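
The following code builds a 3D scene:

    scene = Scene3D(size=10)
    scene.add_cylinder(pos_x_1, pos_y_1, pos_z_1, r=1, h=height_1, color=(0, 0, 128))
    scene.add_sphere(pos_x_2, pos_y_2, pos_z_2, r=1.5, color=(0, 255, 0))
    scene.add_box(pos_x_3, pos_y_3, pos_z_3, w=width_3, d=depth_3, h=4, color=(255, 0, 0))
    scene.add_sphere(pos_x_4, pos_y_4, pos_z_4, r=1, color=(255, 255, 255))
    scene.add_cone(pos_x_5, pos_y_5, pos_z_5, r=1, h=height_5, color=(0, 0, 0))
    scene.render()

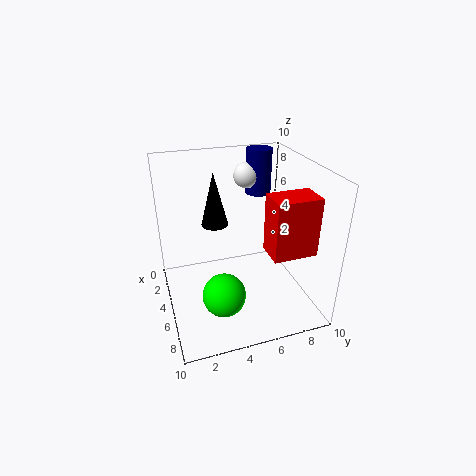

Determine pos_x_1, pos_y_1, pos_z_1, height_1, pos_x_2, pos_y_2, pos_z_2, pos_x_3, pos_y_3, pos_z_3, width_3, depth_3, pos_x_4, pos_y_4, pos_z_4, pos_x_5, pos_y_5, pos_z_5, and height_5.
pos_x_1 = 1, pos_y_1 = 8, pos_z_1 = 6.5, height_1 = 3.5, pos_x_2 = 6.5, pos_y_2 = 3.5, pos_z_2 = 1.5, pos_x_3 = 6, pos_y_3 = 6.5, pos_z_3 = 4.5, width_3 = 2, depth_3 = 3, pos_x_4 = 1, pos_y_4 = 7, pos_z_4 = 8, pos_x_5 = 2.5, pos_y_5 = 4, pos_z_5 = 5, height_5 = 4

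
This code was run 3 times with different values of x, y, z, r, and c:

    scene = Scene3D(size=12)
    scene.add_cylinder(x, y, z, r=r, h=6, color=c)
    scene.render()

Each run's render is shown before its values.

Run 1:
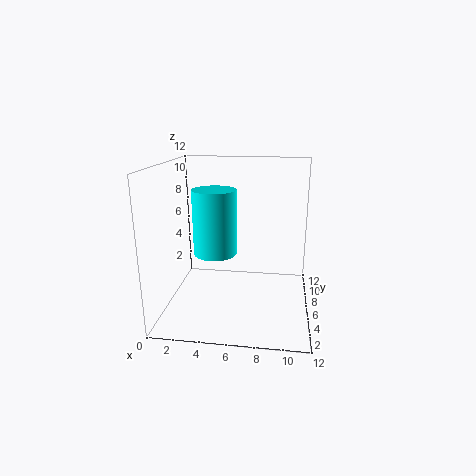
x = 3.5, y = 8.5, z = 3.5, r = 2, c = 'cyan'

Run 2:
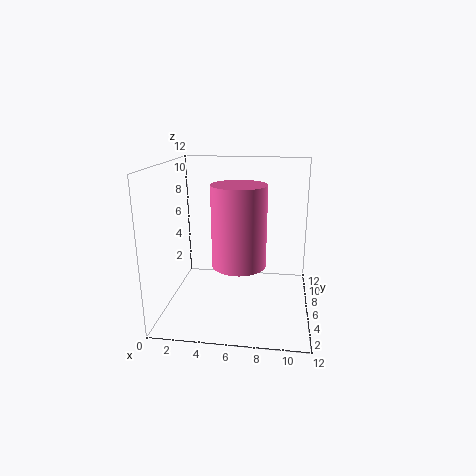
x = 6.5, y = 3, z = 5, r = 2, c = 'hotpink'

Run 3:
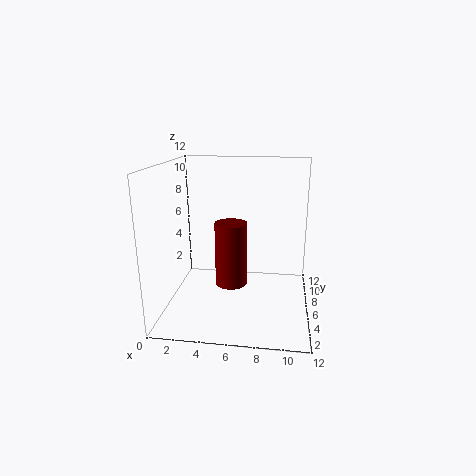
x = 5, y = 8.5, z = 0.5, r = 1.5, c = 'maroon'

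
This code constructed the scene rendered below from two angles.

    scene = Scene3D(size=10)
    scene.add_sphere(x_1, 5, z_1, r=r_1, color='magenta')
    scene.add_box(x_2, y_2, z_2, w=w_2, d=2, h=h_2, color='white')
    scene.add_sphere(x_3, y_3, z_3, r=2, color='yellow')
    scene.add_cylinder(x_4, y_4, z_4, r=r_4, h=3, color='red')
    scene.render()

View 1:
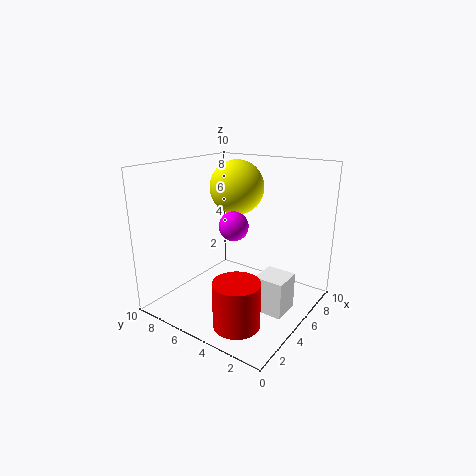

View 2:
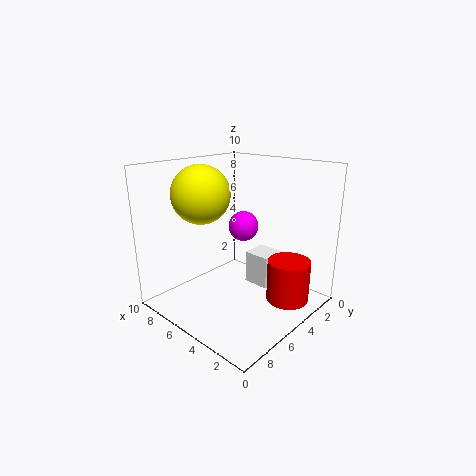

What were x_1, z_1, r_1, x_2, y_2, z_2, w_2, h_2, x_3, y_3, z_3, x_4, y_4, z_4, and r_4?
x_1 = 4.5, z_1 = 6, r_1 = 1, x_2 = 4, y_2 = 1, z_2 = 0.5, w_2 = 2, h_2 = 2.5, x_3 = 7, y_3 = 6.5, z_3 = 8, x_4 = 2, y_4 = 3, z_4 = 0.5, r_4 = 1.5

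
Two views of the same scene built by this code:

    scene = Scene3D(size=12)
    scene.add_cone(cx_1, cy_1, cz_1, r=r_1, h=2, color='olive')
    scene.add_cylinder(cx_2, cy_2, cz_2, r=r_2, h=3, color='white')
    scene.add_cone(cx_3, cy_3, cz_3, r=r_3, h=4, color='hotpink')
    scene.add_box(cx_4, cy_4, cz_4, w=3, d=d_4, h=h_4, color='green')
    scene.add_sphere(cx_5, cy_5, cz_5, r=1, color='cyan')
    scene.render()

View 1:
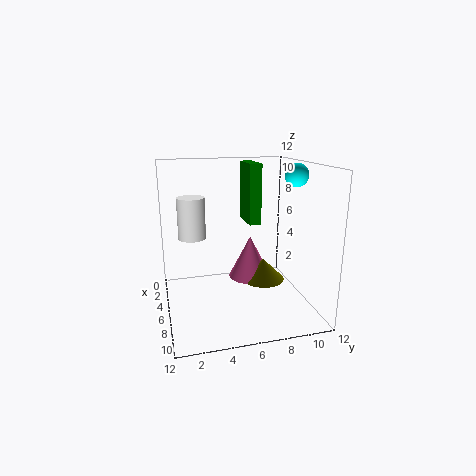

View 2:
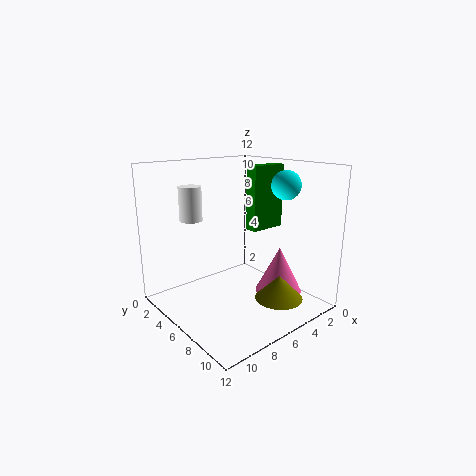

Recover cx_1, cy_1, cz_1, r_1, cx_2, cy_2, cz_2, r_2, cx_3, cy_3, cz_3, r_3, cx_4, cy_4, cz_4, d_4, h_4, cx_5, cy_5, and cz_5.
cx_1 = 4
cy_1 = 9
cz_1 = 1
r_1 = 2
cx_2 = 8
cy_2 = 2
cz_2 = 7
r_2 = 1
cx_3 = 3
cy_3 = 8
cz_3 = 1
r_3 = 2
cx_4 = 3
cy_4 = 7
cz_4 = 7
d_4 = 1
h_4 = 5
cx_5 = 6
cy_5 = 11
cz_5 = 11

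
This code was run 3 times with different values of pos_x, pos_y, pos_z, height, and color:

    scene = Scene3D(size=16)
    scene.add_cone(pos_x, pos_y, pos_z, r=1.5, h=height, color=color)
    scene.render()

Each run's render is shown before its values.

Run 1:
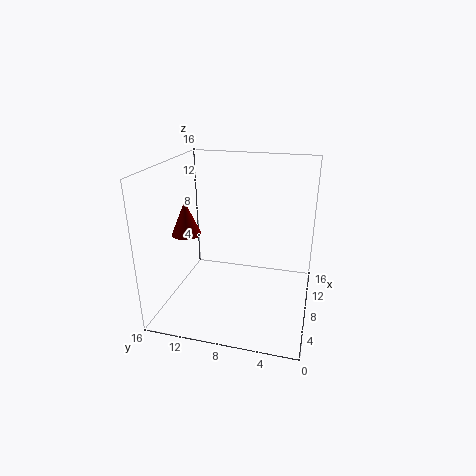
pos_x = 4.5, pos_y = 12.5, pos_z = 9.5, height = 3.5, color = 'maroon'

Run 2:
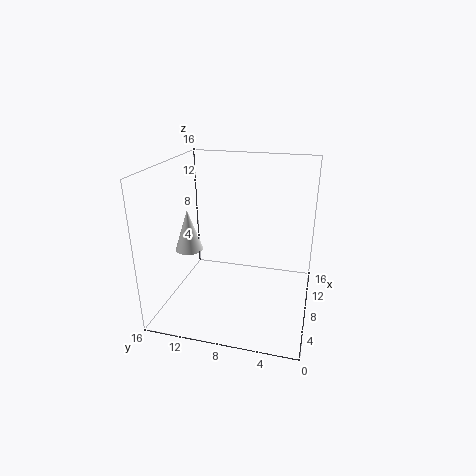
pos_x = 6, pos_y = 13, pos_z = 7, height = 4.5, color = 'white'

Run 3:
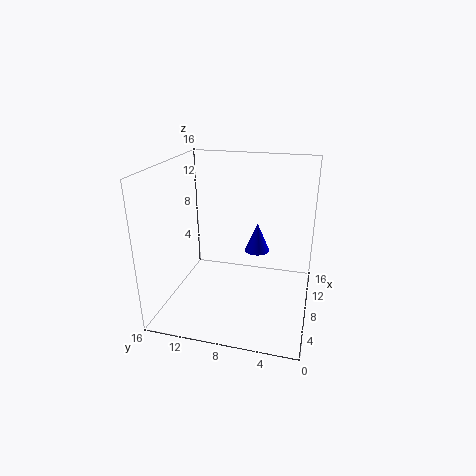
pos_x = 11.5, pos_y = 6.5, pos_z = 5, height = 3.5, color = 'blue'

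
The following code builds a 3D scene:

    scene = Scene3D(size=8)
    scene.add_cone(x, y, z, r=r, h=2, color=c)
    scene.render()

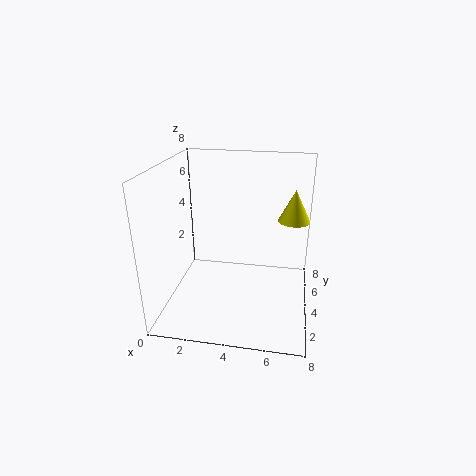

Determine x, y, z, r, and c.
x = 7
y = 7
z = 4
r = 1
c = 'yellow'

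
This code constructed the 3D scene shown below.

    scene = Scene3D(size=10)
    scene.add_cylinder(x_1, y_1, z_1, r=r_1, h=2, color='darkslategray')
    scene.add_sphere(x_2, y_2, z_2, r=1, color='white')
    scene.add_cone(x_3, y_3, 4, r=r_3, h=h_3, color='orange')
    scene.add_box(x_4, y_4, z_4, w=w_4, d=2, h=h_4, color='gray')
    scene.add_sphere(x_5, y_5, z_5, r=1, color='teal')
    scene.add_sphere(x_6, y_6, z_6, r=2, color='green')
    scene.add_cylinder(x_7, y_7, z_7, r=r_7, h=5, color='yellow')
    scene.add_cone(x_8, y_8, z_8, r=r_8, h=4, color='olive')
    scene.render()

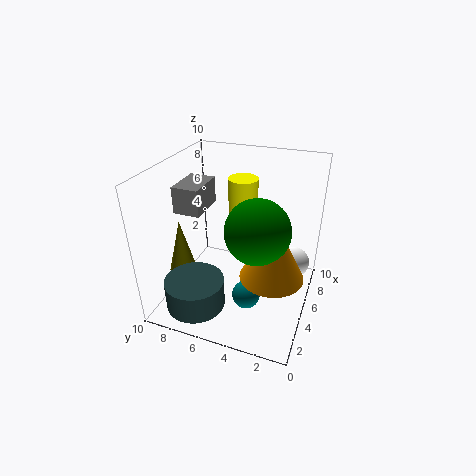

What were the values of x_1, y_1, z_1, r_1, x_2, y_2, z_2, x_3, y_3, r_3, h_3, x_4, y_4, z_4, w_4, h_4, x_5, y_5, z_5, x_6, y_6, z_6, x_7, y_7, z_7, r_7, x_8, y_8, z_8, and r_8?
x_1 = 2, y_1 = 7, z_1 = 1, r_1 = 2, x_2 = 5, y_2 = 1, z_2 = 4, x_3 = 3, y_3 = 2, r_3 = 2, h_3 = 4, x_4 = 5, y_4 = 8, z_4 = 6, w_4 = 3, h_4 = 2, x_5 = 4, y_5 = 4, z_5 = 1, x_6 = 3, y_6 = 3, z_6 = 7, x_7 = 6, y_7 = 5, z_7 = 4, r_7 = 1, x_8 = 4, y_8 = 9, z_8 = 2, r_8 = 1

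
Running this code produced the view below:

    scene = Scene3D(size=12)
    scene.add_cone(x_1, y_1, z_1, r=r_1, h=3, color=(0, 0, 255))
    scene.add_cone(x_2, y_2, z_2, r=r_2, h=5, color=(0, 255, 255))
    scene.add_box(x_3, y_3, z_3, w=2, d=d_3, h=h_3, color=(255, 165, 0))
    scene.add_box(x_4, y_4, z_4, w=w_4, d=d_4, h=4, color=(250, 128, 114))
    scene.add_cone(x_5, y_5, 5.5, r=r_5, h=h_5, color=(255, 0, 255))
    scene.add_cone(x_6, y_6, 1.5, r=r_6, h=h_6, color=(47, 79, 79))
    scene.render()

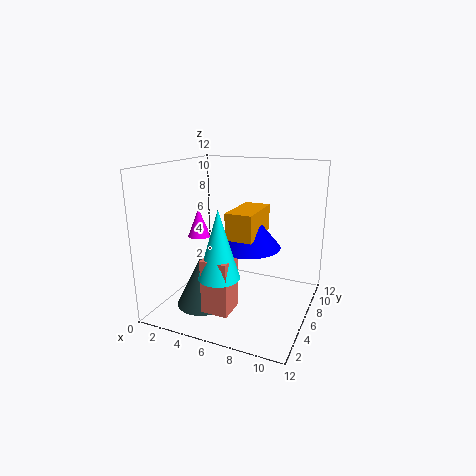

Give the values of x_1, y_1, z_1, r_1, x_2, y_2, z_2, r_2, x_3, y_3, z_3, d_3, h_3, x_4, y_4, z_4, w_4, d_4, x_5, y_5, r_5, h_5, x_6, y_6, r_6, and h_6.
x_1 = 7.5; y_1 = 4.5; z_1 = 6; r_1 = 2.5; x_2 = 6.5; y_2 = 1.5; z_2 = 4.5; r_2 = 1.5; x_3 = 6.5; y_3 = 2.5; z_3 = 7; d_3 = 4; h_3 = 2; x_4 = 5.5; y_4 = 0.5; z_4 = 2; w_4 = 2; d_4 = 2; x_5 = 2; y_5 = 6.5; r_5 = 1; h_5 = 2.5; x_6 = 4.5; y_6 = 2.5; r_6 = 2; h_6 = 4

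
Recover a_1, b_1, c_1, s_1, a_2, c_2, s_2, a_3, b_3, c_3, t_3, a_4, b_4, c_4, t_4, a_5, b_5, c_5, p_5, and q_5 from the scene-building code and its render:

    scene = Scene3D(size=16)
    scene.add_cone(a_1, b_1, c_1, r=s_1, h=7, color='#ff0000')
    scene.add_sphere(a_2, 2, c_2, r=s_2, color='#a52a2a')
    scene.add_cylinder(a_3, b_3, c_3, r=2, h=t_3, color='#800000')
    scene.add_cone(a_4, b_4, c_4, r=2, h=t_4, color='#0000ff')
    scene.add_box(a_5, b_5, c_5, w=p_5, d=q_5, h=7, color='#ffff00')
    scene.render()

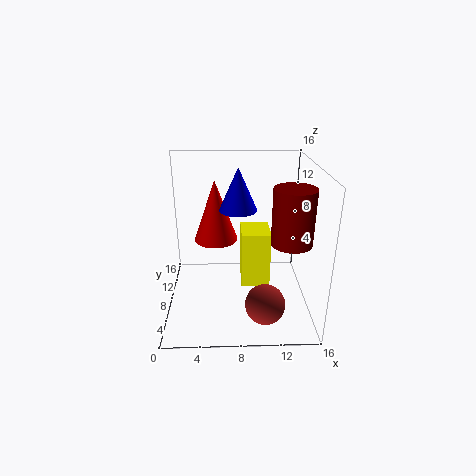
a_1 = 5.5; b_1 = 10; c_1 = 7; s_1 = 2.5; a_2 = 10.5; c_2 = 3.5; s_2 = 2; a_3 = 13; b_3 = 3.5; c_3 = 9.5; t_3 = 5.5; a_4 = 8; b_4 = 7.5; c_4 = 11.5; t_4 = 4.5; a_5 = 8.5; b_5 = 9.5; c_5 = 0.5; p_5 = 3.5; q_5 = 4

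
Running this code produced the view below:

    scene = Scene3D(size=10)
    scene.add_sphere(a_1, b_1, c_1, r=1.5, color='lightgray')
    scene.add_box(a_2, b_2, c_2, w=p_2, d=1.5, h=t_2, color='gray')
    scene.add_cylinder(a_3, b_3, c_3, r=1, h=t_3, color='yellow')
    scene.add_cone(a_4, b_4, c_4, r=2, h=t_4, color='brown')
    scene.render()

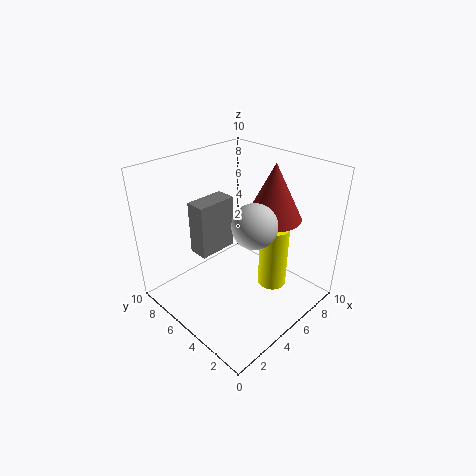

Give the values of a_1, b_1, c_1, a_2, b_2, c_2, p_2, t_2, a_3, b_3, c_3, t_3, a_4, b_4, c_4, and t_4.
a_1 = 5
b_1 = 3.5
c_1 = 6.5
a_2 = 3.5
b_2 = 7
c_2 = 3
p_2 = 3
t_2 = 4
a_3 = 6.5
b_3 = 3
c_3 = 1.5
t_3 = 4.5
a_4 = 7.5
b_4 = 4
c_4 = 6
t_4 = 4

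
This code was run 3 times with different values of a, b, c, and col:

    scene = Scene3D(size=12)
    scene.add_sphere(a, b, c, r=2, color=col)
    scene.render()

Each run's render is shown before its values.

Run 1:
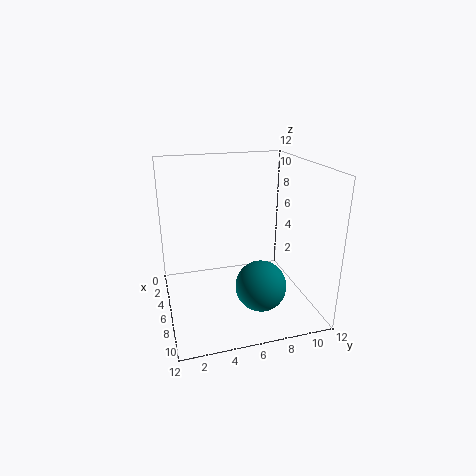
a = 9, b = 7, c = 3, col = 'teal'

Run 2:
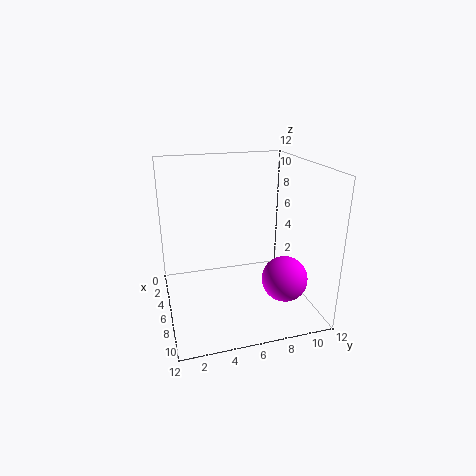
a = 7, b = 10, c = 2, col = 'magenta'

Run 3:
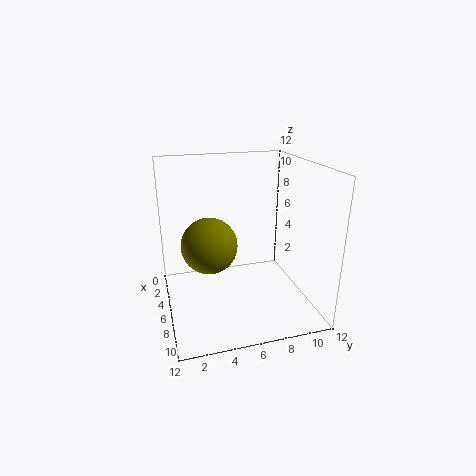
a = 9, b = 3, c = 7, col = 'olive'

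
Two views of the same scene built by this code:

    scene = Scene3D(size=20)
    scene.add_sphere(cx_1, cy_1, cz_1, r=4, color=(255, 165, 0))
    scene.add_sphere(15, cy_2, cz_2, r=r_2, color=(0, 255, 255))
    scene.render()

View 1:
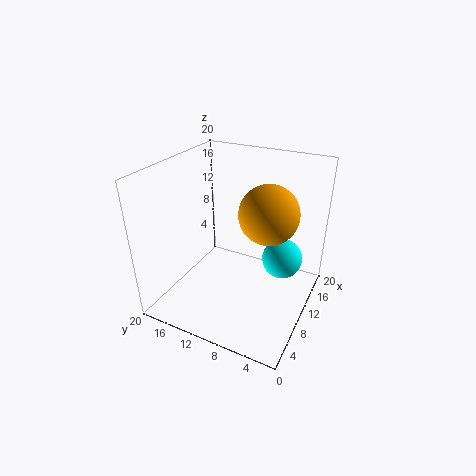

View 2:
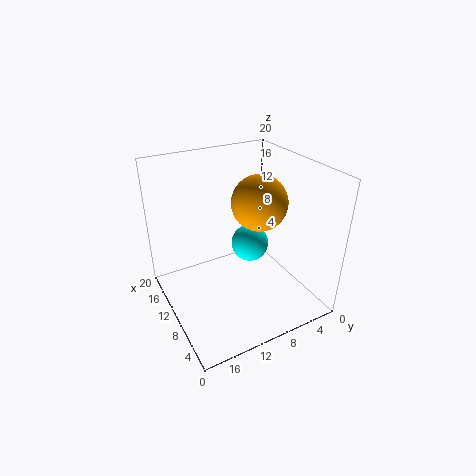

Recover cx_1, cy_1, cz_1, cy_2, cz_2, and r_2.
cx_1 = 11, cy_1 = 6, cz_1 = 14, cy_2 = 5, cz_2 = 5, r_2 = 3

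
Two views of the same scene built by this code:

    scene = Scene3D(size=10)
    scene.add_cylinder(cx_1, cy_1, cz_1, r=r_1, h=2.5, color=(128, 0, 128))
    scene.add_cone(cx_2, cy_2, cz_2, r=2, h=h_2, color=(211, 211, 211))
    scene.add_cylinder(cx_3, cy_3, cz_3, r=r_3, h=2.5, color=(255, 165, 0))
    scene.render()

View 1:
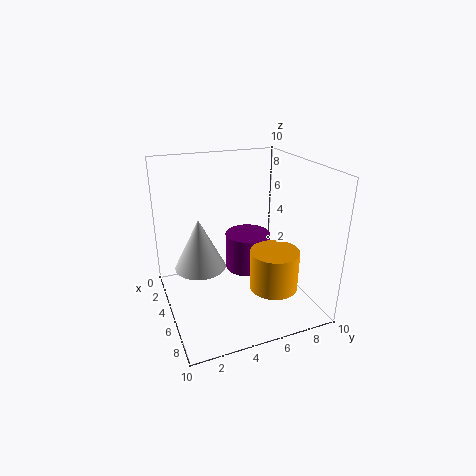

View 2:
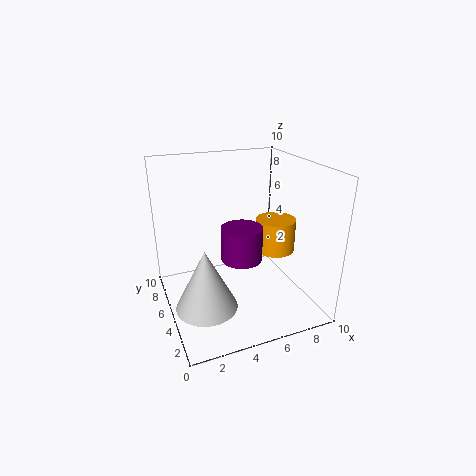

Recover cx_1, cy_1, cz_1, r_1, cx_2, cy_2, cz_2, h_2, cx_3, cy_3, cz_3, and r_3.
cx_1 = 5.5, cy_1 = 5.5, cz_1 = 3, r_1 = 1.5, cx_2 = 2, cy_2 = 3, cz_2 = 1.5, h_2 = 4, cx_3 = 8.5, cy_3 = 6, cz_3 = 3, r_3 = 1.5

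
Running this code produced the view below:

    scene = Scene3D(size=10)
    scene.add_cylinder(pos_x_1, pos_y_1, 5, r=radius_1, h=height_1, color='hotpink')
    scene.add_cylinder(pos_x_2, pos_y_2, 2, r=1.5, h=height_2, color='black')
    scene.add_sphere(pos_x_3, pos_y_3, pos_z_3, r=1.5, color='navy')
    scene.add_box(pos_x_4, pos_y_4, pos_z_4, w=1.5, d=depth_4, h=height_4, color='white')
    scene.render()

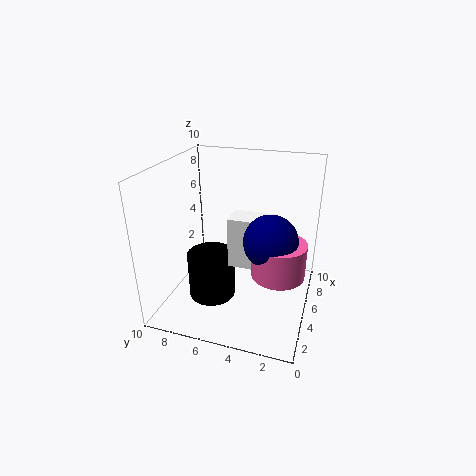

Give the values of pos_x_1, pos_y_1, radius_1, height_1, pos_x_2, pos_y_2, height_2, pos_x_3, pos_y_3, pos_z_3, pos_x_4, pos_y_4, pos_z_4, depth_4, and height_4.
pos_x_1 = 1.5
pos_y_1 = 1.5
radius_1 = 1.5
height_1 = 2
pos_x_2 = 2.5
pos_y_2 = 6
height_2 = 3
pos_x_3 = 1.5
pos_y_3 = 2
pos_z_3 = 7
pos_x_4 = 1.5
pos_y_4 = 2
pos_z_4 = 5
depth_4 = 2.5
height_4 = 3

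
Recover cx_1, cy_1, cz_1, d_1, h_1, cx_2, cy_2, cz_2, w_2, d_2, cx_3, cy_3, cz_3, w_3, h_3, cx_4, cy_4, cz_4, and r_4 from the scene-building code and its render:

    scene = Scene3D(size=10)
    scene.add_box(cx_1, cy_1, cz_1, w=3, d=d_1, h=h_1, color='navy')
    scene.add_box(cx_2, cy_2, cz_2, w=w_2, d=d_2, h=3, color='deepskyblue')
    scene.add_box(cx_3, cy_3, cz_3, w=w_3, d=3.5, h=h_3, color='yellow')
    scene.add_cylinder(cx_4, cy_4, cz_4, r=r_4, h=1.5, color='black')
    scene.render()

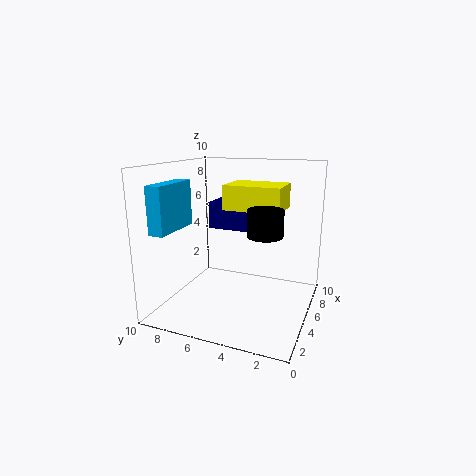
cx_1 = 6.5, cy_1 = 4.5, cz_1 = 5, d_1 = 3.5, h_1 = 2, cx_2 = 0.5, cy_2 = 8, cz_2 = 6, w_2 = 3.5, d_2 = 1, cx_3 = 2.5, cy_3 = 1.5, cz_3 = 7.5, w_3 = 2.5, h_3 = 1.5, cx_4 = 1.5, cy_4 = 2, cz_4 = 6.5, r_4 = 1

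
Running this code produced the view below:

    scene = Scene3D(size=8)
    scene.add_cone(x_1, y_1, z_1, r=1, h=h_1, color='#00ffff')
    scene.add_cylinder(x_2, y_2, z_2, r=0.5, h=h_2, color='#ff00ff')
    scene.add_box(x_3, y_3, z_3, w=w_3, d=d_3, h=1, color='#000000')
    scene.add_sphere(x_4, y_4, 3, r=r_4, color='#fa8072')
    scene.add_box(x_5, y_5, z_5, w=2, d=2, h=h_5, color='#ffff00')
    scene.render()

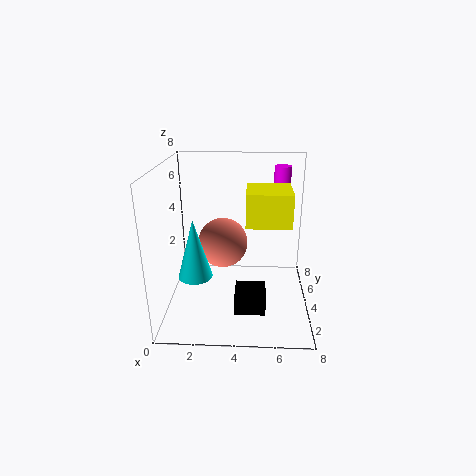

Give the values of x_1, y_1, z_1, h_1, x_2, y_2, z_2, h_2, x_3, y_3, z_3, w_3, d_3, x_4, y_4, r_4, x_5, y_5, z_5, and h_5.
x_1 = 1.5; y_1 = 4; z_1 = 1.5; h_1 = 3.5; x_2 = 6.5; y_2 = 6.5; z_2 = 6; h_2 = 1.5; x_3 = 4; y_3 = 0.5; z_3 = 1.5; w_3 = 1.5; d_3 = 1.5; x_4 = 3; y_4 = 5.5; r_4 = 1.5; x_5 = 4.5; y_5 = 0.5; z_5 = 6; h_5 = 1.5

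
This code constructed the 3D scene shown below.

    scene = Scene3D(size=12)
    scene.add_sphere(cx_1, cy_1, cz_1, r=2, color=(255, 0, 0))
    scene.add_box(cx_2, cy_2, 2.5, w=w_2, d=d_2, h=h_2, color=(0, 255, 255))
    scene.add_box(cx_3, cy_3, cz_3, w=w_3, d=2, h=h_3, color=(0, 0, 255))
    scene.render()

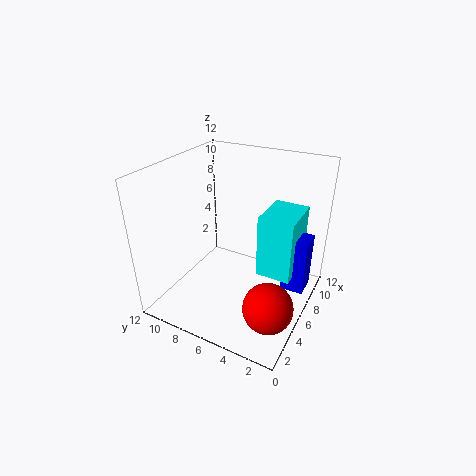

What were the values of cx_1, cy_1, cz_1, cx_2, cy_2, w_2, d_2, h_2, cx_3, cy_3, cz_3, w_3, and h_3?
cx_1 = 3.5, cy_1 = 2, cz_1 = 2, cx_2 = 6.5, cy_2 = 1.5, w_2 = 4, d_2 = 3, h_2 = 5.5, cx_3 = 7.5, cy_3 = 0.5, cz_3 = 1, w_3 = 2, h_3 = 5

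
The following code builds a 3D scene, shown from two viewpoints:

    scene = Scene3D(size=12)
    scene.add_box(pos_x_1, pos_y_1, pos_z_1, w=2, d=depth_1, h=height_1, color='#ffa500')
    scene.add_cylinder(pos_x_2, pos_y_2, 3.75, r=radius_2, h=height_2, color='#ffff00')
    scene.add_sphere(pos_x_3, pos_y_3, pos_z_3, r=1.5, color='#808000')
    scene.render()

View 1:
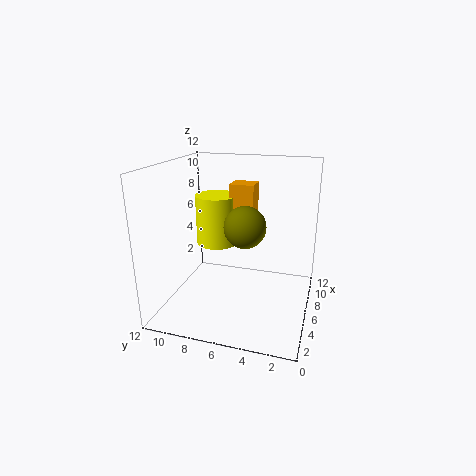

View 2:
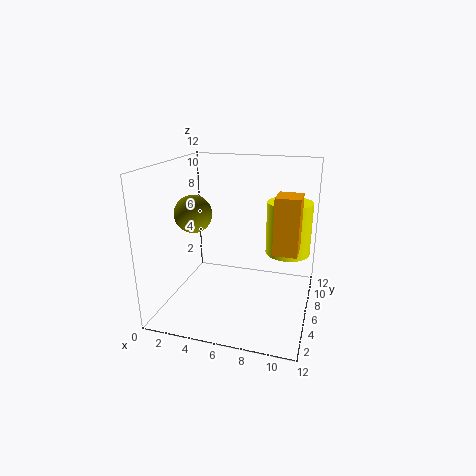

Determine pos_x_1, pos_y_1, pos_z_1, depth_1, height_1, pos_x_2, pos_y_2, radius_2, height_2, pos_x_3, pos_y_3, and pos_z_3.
pos_x_1 = 9
pos_y_1 = 5.5
pos_z_1 = 5
depth_1 = 2.25
height_1 = 4.75
pos_x_2 = 9.75
pos_y_2 = 9.25
radius_2 = 2
height_2 = 4.75
pos_x_3 = 2.75
pos_y_3 = 4.5
pos_z_3 = 8.25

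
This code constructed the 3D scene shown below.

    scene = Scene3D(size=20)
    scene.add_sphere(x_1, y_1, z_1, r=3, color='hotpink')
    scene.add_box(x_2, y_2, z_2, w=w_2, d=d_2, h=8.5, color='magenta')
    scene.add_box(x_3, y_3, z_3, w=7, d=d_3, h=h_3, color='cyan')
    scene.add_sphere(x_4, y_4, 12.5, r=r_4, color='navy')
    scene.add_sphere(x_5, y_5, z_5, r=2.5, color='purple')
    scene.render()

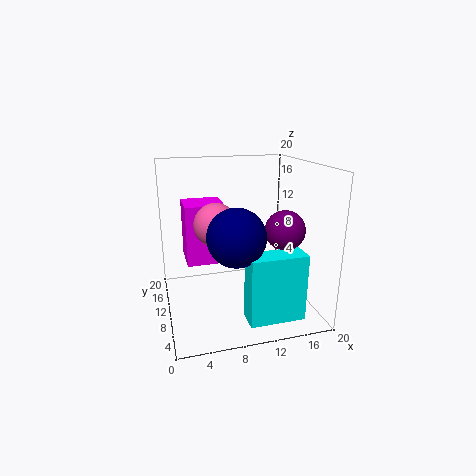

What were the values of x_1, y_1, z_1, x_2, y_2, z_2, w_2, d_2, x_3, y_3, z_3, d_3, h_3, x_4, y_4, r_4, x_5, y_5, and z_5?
x_1 = 7; y_1 = 10.5; z_1 = 12; x_2 = 3; y_2 = 11; z_2 = 6; w_2 = 5.5; d_2 = 5.5; x_3 = 9; y_3 = 0.5; z_3 = 2; d_3 = 3; h_3 = 8.5; x_4 = 8; y_4 = 3.5; r_4 = 3.5; x_5 = 14.5; y_5 = 4.5; z_5 = 12.5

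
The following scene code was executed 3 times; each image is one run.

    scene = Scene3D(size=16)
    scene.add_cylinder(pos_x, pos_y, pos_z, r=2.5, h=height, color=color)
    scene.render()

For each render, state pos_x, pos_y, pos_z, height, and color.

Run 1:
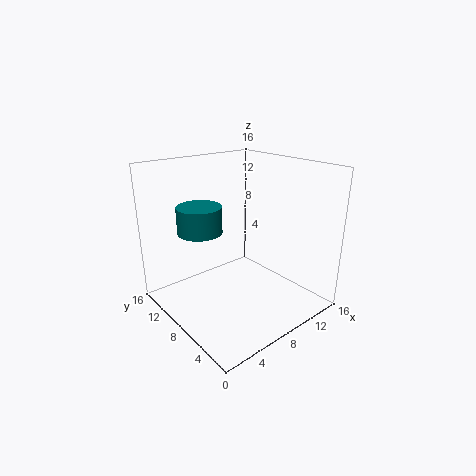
pos_x = 5
pos_y = 11
pos_z = 8.5
height = 3
color = 'teal'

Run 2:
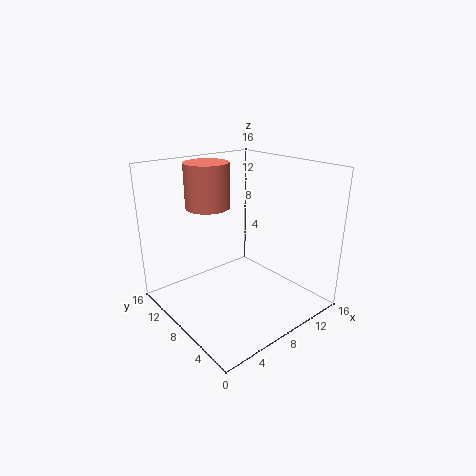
pos_x = 6.5
pos_y = 11.5
pos_z = 11
height = 5
color = 'salmon'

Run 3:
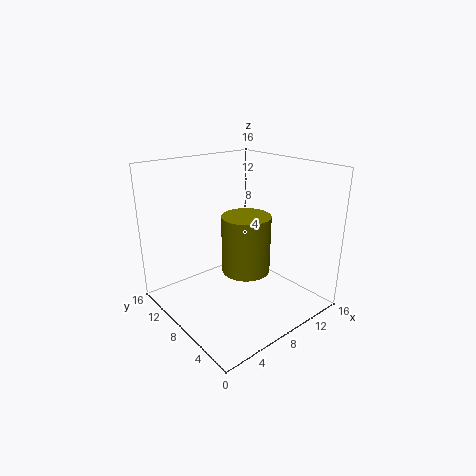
pos_x = 7
pos_y = 5.5
pos_z = 5.5
height = 6
color = 'olive'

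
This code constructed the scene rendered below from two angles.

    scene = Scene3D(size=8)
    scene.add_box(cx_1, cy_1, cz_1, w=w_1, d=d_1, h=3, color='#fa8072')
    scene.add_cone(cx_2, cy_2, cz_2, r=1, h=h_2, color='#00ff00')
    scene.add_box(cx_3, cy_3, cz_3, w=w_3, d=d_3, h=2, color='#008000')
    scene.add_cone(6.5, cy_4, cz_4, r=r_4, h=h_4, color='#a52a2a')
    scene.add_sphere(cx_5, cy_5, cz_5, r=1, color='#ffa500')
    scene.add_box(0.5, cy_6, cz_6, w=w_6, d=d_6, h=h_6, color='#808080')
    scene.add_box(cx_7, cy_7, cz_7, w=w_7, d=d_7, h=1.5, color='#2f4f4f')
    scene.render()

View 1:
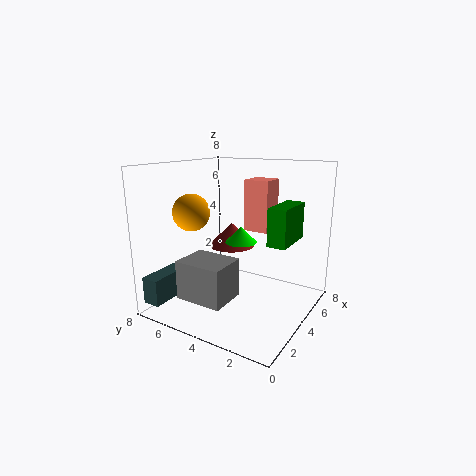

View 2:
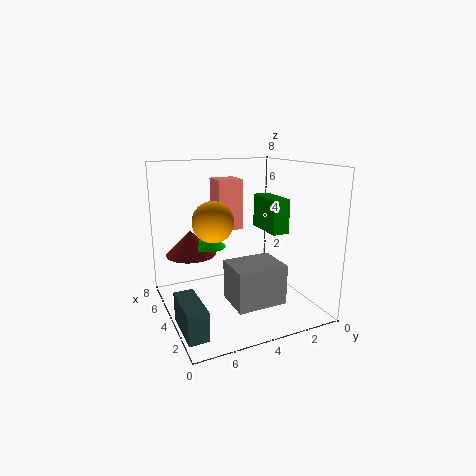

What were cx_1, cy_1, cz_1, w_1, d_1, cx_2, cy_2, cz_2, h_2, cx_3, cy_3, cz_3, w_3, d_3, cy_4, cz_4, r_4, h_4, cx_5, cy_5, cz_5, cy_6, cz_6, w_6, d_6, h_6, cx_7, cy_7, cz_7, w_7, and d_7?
cx_1 = 5.5
cy_1 = 3
cz_1 = 4
w_1 = 1.5
d_1 = 1.5
cx_2 = 6
cy_2 = 5
cz_2 = 3
h_2 = 1
cx_3 = 3.5
cy_3 = 1
cz_3 = 4
w_3 = 2.5
d_3 = 1
cy_4 = 6
cz_4 = 2.5
r_4 = 1.5
h_4 = 1.5
cx_5 = 2.5
cy_5 = 6
cz_5 = 5.5
cy_6 = 3
cz_6 = 1.5
w_6 = 2
d_6 = 2.5
h_6 = 2
cx_7 = 0.5
cy_7 = 7
cz_7 = 0.5
w_7 = 2.5
d_7 = 1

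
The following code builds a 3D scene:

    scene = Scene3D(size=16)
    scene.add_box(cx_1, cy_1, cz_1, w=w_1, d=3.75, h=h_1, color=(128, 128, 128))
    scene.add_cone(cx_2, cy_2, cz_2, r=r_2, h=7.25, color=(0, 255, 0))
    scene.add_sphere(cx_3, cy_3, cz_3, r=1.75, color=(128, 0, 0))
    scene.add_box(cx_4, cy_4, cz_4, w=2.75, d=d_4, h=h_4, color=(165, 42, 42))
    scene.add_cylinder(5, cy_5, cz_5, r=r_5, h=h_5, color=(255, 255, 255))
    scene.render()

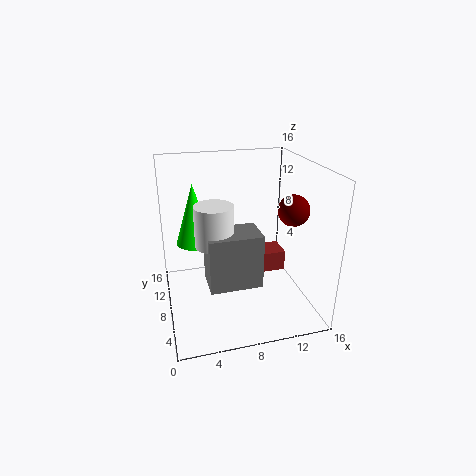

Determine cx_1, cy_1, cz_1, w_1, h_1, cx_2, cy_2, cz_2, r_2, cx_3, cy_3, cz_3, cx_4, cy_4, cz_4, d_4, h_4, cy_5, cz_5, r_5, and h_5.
cx_1 = 4; cy_1 = 3.5; cz_1 = 4.25; w_1 = 5.5; h_1 = 5.75; cx_2 = 3.75; cy_2 = 12.25; cz_2 = 6; r_2 = 2.25; cx_3 = 14; cy_3 = 7; cz_3 = 11; cx_4 = 10.25; cy_4 = 6.25; cz_4 = 4.25; d_4 = 2.75; h_4 = 2.25; cy_5 = 6; cz_5 = 8.5; r_5 = 2; h_5 = 4.25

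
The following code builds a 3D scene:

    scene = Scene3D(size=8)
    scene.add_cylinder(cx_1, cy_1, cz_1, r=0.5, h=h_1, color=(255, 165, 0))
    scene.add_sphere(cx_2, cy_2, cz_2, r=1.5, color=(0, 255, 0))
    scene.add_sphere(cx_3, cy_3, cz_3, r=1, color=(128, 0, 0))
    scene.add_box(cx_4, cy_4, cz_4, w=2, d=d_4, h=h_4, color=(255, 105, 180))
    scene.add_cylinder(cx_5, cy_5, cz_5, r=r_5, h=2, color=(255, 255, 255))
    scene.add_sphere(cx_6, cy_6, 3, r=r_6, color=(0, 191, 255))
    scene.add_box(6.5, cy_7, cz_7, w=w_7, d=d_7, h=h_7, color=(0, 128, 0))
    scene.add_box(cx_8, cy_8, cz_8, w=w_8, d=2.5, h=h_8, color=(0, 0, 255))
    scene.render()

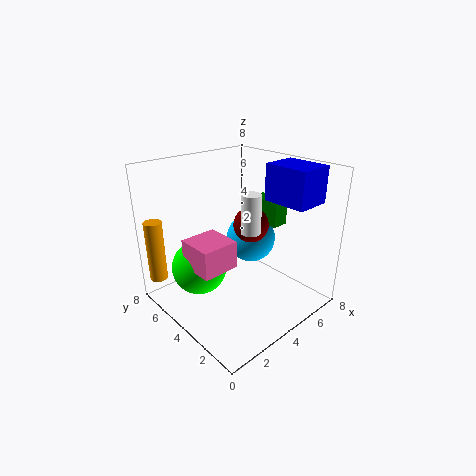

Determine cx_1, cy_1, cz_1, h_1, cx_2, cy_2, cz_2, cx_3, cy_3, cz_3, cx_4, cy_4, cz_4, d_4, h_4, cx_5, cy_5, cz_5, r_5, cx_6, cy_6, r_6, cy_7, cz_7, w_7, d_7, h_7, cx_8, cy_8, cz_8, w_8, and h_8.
cx_1 = 0.5, cy_1 = 7, cz_1 = 1.5, h_1 = 3.5, cx_2 = 2, cy_2 = 5, cz_2 = 2.5, cx_3 = 5, cy_3 = 4, cz_3 = 4.5, cx_4 = 1, cy_4 = 3, cz_4 = 3, d_4 = 2, h_4 = 1.5, cx_5 = 3.5, cy_5 = 2.5, cz_5 = 5, r_5 = 0.5, cx_6 = 6, cy_6 = 5, r_6 = 1.5, cy_7 = 3.5, cz_7 = 4, w_7 = 1, d_7 = 2, h_7 = 1.5, cx_8 = 5.5, cy_8 = 1, cz_8 = 6, w_8 = 2, h_8 = 2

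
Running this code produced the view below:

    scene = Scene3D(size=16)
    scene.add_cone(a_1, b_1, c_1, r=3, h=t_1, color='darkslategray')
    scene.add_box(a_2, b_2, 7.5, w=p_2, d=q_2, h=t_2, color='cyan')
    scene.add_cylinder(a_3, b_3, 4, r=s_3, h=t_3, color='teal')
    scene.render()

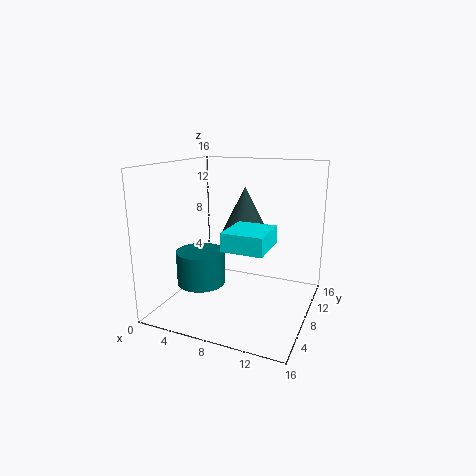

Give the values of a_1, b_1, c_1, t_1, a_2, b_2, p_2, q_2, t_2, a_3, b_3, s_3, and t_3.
a_1 = 7, b_1 = 12.5, c_1 = 7, t_1 = 6, a_2 = 7.5, b_2 = 4.5, p_2 = 4.5, q_2 = 5, t_2 = 2, a_3 = 5.5, b_3 = 4, s_3 = 2.5, t_3 = 3.5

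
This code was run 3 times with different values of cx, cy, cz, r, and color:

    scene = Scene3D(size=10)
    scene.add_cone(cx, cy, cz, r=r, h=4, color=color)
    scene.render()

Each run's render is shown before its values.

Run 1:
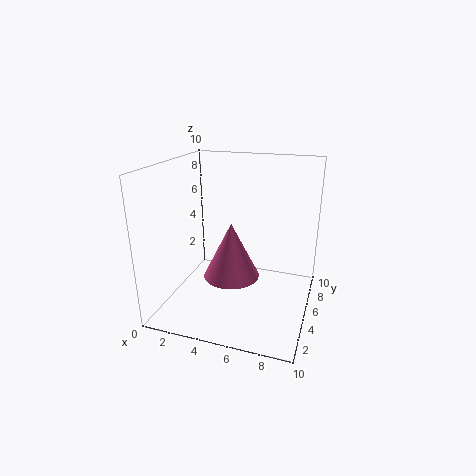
cx = 4.5, cy = 5, cz = 2, r = 2, color = 'hotpink'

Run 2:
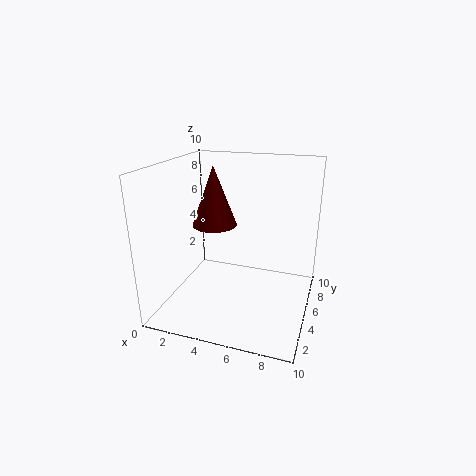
cx = 3.5, cy = 4.5, cz = 6, r = 1.5, color = 'maroon'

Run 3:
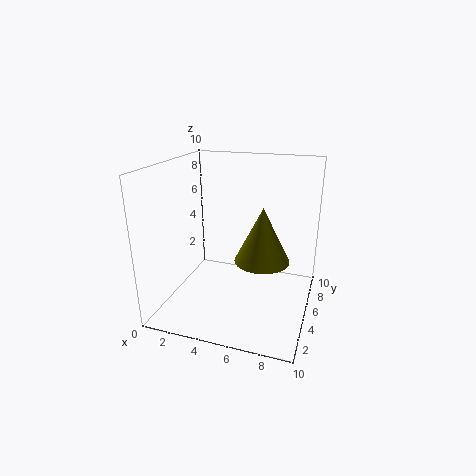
cx = 6.5, cy = 6, cz = 3, r = 2, color = 'olive'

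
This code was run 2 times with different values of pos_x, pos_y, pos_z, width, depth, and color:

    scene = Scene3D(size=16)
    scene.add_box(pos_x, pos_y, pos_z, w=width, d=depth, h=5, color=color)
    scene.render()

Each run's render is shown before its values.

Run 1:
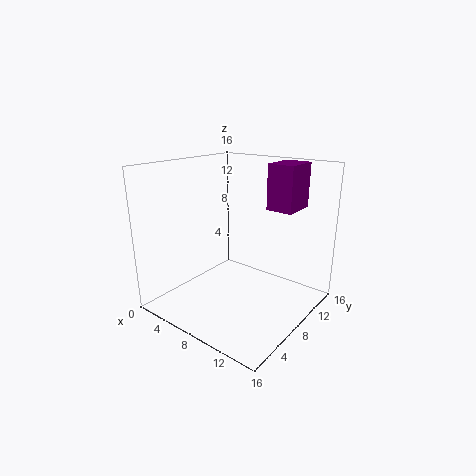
pos_x = 10; pos_y = 10.5; pos_z = 11; width = 3; depth = 4; color = 'purple'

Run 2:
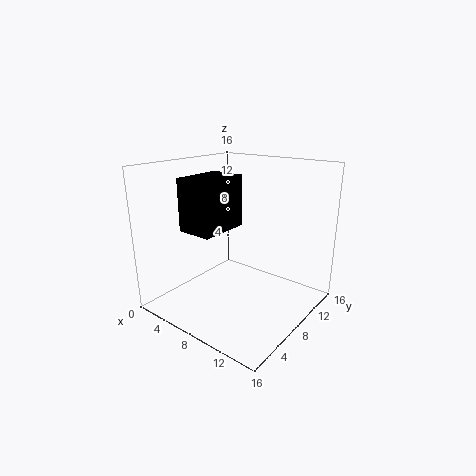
pos_x = 6.5; pos_y = 1; pos_z = 10.5; width = 3.5; depth = 5; color = 'black'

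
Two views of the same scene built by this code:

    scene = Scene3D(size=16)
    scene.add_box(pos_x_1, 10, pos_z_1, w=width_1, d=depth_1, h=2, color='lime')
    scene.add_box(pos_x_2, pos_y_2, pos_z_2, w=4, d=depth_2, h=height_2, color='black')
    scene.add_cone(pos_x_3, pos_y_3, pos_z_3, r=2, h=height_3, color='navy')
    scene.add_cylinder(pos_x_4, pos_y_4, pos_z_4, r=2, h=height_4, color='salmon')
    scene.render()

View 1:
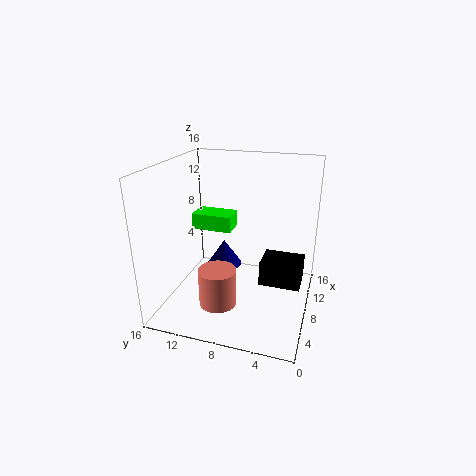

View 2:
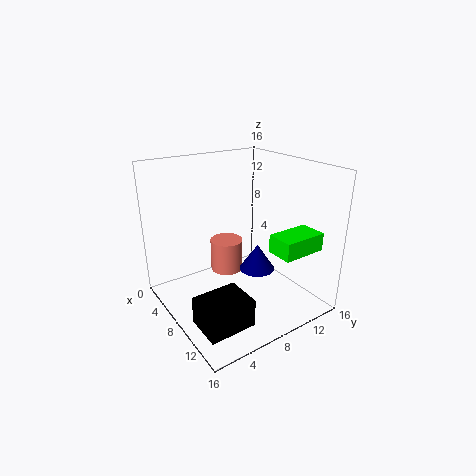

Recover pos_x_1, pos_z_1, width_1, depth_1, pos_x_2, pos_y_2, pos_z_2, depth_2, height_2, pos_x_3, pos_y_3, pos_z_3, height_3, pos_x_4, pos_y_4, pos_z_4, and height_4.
pos_x_1 = 11
pos_z_1 = 7
width_1 = 3
depth_1 = 5
pos_x_2 = 10
pos_y_2 = 1
pos_z_2 = 1
depth_2 = 5
height_2 = 3
pos_x_3 = 9
pos_y_3 = 10
pos_z_3 = 4
height_3 = 3
pos_x_4 = 4
pos_y_4 = 9
pos_z_4 = 2
height_4 = 4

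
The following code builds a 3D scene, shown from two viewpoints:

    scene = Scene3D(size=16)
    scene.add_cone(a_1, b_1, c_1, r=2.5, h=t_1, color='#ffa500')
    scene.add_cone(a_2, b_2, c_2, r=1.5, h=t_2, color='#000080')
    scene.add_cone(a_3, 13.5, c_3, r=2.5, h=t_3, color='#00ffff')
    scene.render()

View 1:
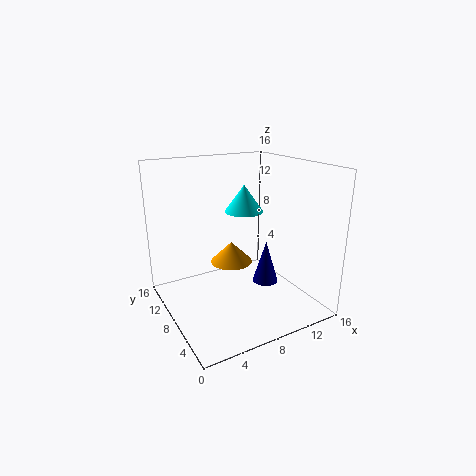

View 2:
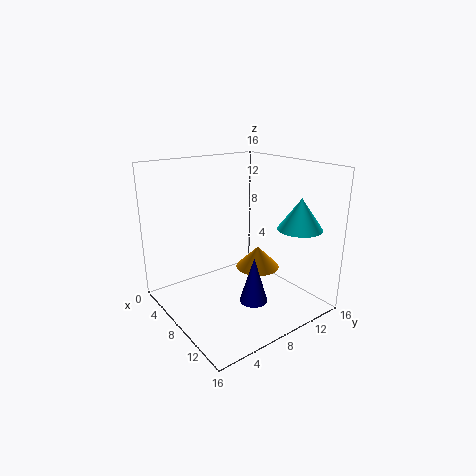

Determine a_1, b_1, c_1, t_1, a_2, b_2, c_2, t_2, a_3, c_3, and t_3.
a_1 = 8.5
b_1 = 10.5
c_1 = 4
t_1 = 2.5
a_2 = 11.5
b_2 = 7.5
c_2 = 2
t_2 = 5
a_3 = 12
c_3 = 9
t_3 = 3.5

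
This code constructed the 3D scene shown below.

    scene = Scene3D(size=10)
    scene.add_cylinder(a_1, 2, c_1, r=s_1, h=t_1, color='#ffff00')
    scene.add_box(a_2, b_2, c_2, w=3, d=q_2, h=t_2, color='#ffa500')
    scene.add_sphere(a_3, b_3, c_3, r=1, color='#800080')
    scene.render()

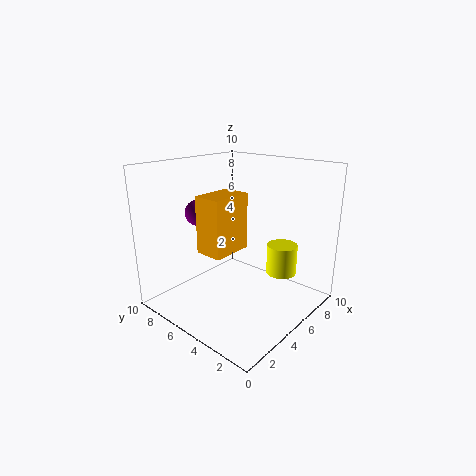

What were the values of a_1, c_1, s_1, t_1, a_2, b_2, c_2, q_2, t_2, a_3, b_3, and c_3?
a_1 = 6; c_1 = 3; s_1 = 1; t_1 = 2; a_2 = 3; b_2 = 5; c_2 = 4; q_2 = 2; t_2 = 4; a_3 = 5; b_3 = 9; c_3 = 6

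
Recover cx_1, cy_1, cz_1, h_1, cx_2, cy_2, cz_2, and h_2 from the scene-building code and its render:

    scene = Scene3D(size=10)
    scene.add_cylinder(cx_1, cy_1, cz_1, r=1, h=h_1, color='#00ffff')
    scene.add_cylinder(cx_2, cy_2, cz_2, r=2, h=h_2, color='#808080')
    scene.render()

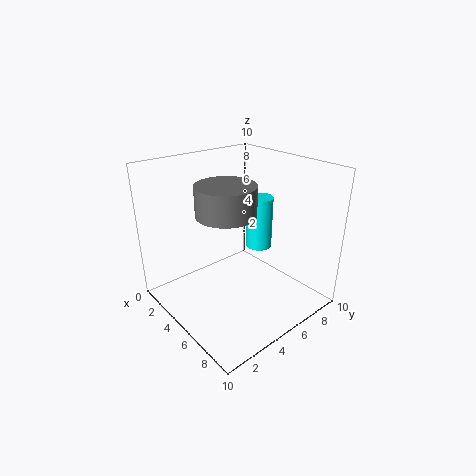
cx_1 = 4, cy_1 = 8, cz_1 = 3, h_1 = 4, cx_2 = 5, cy_2 = 4, cz_2 = 7, h_2 = 2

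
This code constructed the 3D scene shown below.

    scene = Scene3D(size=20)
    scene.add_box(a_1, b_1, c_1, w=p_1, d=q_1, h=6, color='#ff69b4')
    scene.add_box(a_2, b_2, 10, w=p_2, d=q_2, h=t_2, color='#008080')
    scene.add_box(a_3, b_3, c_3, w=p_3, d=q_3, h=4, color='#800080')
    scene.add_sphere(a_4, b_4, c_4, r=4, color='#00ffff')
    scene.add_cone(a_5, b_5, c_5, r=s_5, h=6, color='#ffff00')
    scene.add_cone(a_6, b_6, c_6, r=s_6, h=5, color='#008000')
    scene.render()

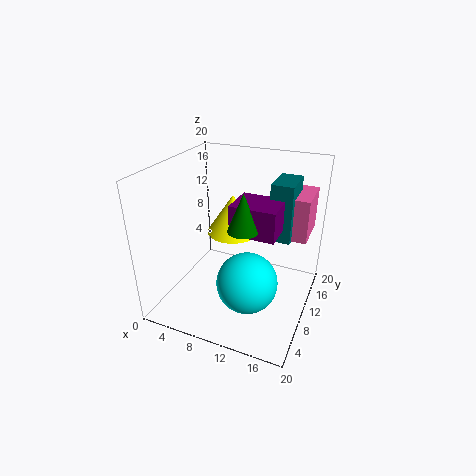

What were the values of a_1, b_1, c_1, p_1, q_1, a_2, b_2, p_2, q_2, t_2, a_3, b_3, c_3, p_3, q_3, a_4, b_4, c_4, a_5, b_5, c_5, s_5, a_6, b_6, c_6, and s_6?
a_1 = 16
b_1 = 12
c_1 = 10
p_1 = 3
q_1 = 6
a_2 = 14
b_2 = 11
p_2 = 3
q_2 = 5
t_2 = 8
a_3 = 10
b_3 = 7
c_3 = 12
p_3 = 6
q_3 = 5
a_4 = 13
b_4 = 6
c_4 = 6
a_5 = 7
b_5 = 15
c_5 = 8
s_5 = 4
a_6 = 12
b_6 = 7
c_6 = 13
s_6 = 2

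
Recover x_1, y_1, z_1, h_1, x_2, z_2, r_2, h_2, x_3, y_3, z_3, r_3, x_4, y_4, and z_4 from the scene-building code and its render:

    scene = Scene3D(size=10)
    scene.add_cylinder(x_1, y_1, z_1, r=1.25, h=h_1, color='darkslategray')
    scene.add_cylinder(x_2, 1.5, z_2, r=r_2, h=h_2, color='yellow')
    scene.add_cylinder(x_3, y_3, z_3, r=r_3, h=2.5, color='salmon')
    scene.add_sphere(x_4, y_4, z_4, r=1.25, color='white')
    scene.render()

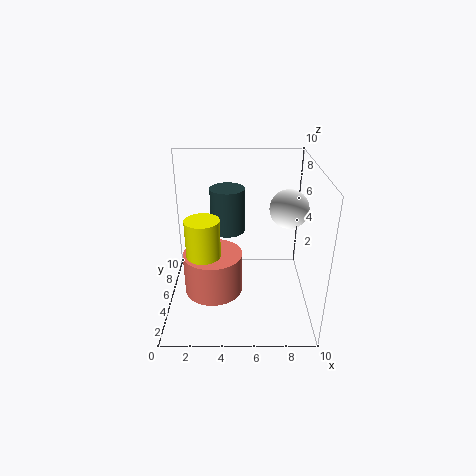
x_1 = 4.25; y_1 = 6.75; z_1 = 4.75; h_1 = 3.25; x_2 = 3; z_2 = 5; r_2 = 1; h_2 = 3; x_3 = 3.5; y_3 = 1.75; z_3 = 3.25; r_3 = 1.75; x_4 = 8.25; y_4 = 4.25; z_4 = 7.5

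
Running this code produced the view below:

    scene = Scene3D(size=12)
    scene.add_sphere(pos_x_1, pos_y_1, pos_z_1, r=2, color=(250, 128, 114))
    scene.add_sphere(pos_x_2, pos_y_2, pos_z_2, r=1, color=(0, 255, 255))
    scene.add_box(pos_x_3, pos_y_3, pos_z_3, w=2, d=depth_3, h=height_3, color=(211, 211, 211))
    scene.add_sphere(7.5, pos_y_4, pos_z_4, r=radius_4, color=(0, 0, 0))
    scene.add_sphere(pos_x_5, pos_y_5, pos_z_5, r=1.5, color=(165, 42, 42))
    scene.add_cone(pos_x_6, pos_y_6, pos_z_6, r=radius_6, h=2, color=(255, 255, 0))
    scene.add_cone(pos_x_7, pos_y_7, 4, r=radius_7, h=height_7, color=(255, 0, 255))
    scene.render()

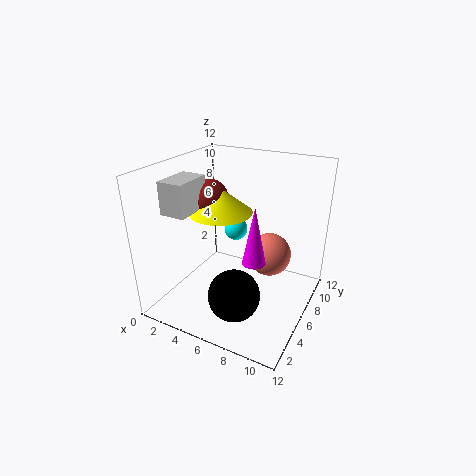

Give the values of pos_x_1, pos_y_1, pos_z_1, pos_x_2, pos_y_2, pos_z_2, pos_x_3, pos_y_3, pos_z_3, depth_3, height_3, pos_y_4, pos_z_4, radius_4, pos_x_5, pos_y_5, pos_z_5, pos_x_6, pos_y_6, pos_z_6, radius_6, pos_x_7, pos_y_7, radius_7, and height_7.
pos_x_1 = 7.5, pos_y_1 = 9.5, pos_z_1 = 3, pos_x_2 = 5, pos_y_2 = 7.5, pos_z_2 = 6, pos_x_3 = 2, pos_y_3 = 1.5, pos_z_3 = 9, depth_3 = 3, height_3 = 2.5, pos_y_4 = 2.5, pos_z_4 = 3, radius_4 = 2, pos_x_5 = 4, pos_y_5 = 5, pos_z_5 = 9.5, pos_x_6 = 5, pos_y_6 = 5, pos_z_6 = 8.5, radius_6 = 2.5, pos_x_7 = 7.5, pos_y_7 = 6, radius_7 = 1, height_7 = 5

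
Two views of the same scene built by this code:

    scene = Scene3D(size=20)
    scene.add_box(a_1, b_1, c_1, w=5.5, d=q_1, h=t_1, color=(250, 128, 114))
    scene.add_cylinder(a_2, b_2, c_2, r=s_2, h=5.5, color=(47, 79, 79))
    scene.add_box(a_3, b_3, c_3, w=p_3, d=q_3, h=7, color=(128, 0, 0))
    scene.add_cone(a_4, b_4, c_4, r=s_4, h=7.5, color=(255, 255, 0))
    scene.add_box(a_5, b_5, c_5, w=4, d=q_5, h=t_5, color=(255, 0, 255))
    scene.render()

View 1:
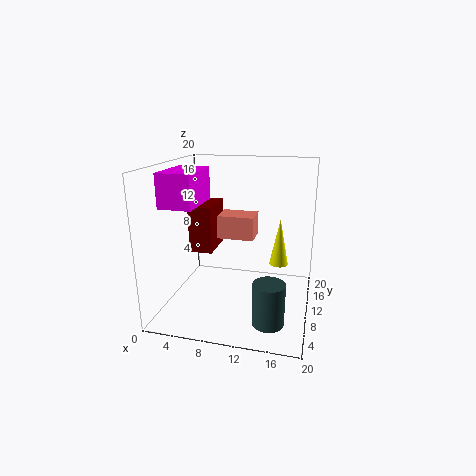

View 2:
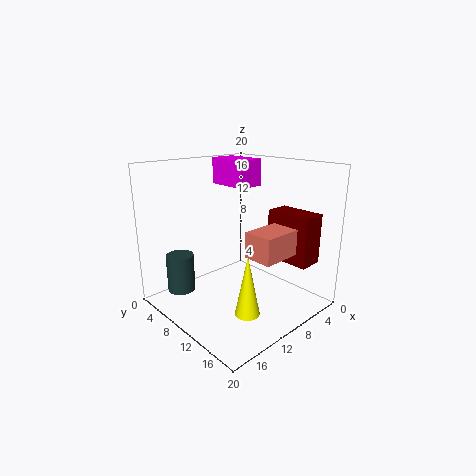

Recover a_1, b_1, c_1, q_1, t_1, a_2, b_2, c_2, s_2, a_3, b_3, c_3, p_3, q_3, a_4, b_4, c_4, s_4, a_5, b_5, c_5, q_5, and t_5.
a_1 = 6; b_1 = 13; c_1 = 8.5; q_1 = 4; t_1 = 3.5; a_2 = 15.5; b_2 = 3.5; c_2 = 1.5; s_2 = 2; a_3 = 2; b_3 = 11.5; c_3 = 6.5; p_3 = 3.5; q_3 = 6.5; a_4 = 15; b_4 = 17; c_4 = 3.5; s_4 = 1.5; a_5 = 3; b_5 = 1; c_5 = 16; q_5 = 6.5; t_5 = 4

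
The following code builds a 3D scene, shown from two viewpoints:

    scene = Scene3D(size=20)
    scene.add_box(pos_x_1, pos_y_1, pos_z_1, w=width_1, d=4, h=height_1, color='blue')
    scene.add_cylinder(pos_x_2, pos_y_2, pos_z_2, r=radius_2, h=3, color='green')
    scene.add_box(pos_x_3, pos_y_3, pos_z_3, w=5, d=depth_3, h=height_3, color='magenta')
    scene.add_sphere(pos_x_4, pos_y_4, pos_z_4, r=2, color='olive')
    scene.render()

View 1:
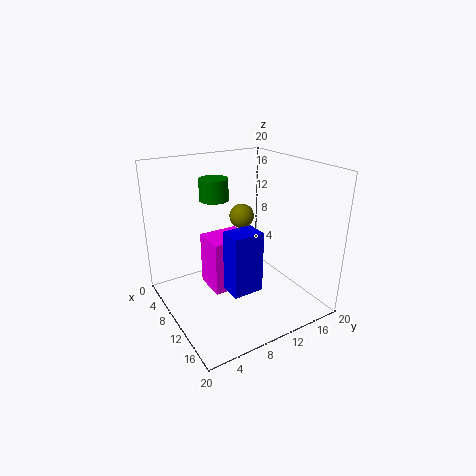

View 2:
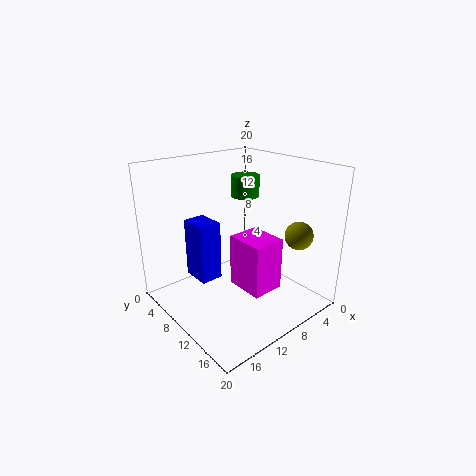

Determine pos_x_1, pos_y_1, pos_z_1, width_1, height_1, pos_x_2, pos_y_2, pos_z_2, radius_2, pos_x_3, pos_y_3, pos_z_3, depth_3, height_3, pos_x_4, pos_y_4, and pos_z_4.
pos_x_1 = 13; pos_y_1 = 6; pos_z_1 = 5; width_1 = 3; height_1 = 8; pos_x_2 = 7; pos_y_2 = 8; pos_z_2 = 15; radius_2 = 2; pos_x_3 = 4; pos_y_3 = 7; pos_z_3 = 1; depth_3 = 6; height_3 = 8; pos_x_4 = 3; pos_y_4 = 15; pos_z_4 = 10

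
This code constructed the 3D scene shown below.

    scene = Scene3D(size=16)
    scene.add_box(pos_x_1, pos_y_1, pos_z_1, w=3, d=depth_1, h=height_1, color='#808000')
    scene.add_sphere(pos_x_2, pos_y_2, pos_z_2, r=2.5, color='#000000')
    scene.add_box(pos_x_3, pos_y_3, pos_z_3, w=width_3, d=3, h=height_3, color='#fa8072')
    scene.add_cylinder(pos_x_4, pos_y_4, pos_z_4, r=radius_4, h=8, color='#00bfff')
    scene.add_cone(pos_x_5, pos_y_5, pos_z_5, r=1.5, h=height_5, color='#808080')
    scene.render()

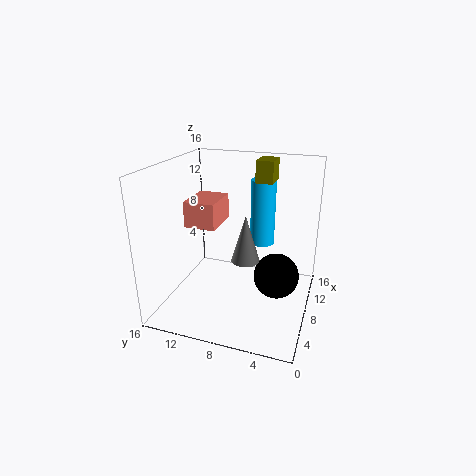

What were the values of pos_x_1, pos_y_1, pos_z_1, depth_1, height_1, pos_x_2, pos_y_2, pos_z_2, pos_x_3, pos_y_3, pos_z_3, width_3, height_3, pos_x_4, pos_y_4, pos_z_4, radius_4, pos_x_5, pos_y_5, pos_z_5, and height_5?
pos_x_1 = 11, pos_y_1 = 5, pos_z_1 = 13.5, depth_1 = 2, height_1 = 2.5, pos_x_2 = 8, pos_y_2 = 3.5, pos_z_2 = 4, pos_x_3 = 2.5, pos_y_3 = 8.5, pos_z_3 = 11, width_3 = 4, height_3 = 2.5, pos_x_4 = 13, pos_y_4 = 6.5, pos_z_4 = 5.5, radius_4 = 1.5, pos_x_5 = 6, pos_y_5 = 6.5, pos_z_5 = 6.5, height_5 = 5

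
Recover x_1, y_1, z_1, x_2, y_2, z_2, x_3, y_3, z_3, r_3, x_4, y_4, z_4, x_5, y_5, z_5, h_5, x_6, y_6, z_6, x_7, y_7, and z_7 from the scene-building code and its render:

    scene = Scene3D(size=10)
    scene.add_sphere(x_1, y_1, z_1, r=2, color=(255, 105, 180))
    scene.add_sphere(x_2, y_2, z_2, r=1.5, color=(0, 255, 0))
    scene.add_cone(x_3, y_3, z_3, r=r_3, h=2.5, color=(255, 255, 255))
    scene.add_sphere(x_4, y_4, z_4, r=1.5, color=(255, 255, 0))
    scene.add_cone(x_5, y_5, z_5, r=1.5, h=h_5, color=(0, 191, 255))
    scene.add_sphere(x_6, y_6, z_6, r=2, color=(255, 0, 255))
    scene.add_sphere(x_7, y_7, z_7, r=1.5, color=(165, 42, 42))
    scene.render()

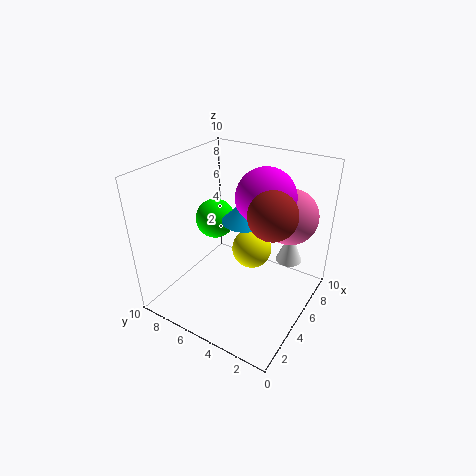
x_1 = 8; y_1 = 2.5; z_1 = 6; x_2 = 6.5; y_2 = 8; z_2 = 5; x_3 = 8.5; y_3 = 2.5; z_3 = 2; r_3 = 1; x_4 = 7; y_4 = 5; z_4 = 3; x_5 = 5; y_5 = 4.5; z_5 = 6.5; h_5 = 1.5; x_6 = 6; y_6 = 3.5; z_6 = 8; x_7 = 4; y_7 = 2; z_7 = 8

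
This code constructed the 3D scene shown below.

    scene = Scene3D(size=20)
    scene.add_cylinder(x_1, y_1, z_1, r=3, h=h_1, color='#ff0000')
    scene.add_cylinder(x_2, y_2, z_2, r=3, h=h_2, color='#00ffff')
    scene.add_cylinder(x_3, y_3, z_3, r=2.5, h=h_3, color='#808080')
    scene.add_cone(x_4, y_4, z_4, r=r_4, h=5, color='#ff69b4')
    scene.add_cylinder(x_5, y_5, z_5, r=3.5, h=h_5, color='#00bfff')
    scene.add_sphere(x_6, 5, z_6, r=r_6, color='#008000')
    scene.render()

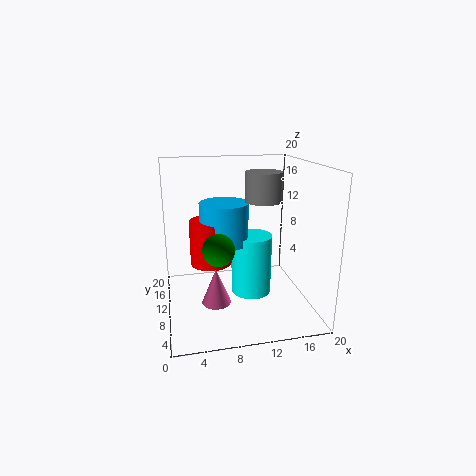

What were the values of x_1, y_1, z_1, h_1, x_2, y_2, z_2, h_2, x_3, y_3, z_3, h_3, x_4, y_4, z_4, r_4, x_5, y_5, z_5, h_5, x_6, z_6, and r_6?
x_1 = 6.5; y_1 = 12.5; z_1 = 5.5; h_1 = 6.5; x_2 = 12.5; y_2 = 12; z_2 = 0.5; h_2 = 9; x_3 = 13.5; y_3 = 10; z_3 = 15; h_3 = 4; x_4 = 6.5; y_4 = 8; z_4 = 1.5; r_4 = 2; x_5 = 8.5; y_5 = 12.5; z_5 = 8.5; h_5 = 6; x_6 = 6.5; z_6 = 10.5; r_6 = 2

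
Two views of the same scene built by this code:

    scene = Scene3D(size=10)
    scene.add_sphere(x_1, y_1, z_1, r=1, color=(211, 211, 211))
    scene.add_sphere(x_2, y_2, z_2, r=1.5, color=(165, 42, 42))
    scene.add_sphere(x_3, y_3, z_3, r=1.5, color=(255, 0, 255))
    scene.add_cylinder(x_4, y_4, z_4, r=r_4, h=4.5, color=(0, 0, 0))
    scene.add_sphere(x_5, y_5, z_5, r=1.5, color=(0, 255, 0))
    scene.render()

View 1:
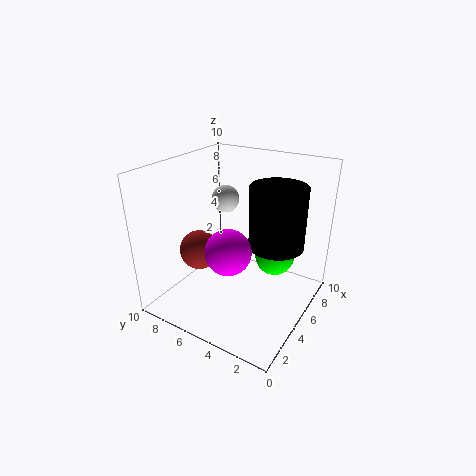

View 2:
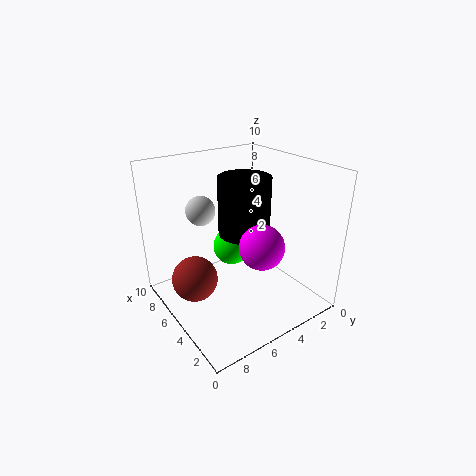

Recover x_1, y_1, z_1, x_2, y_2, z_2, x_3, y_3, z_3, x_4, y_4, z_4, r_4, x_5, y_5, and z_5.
x_1 = 6.5, y_1 = 7, z_1 = 7, x_2 = 5, y_2 = 8.5, z_2 = 3, x_3 = 3, y_3 = 4.5, z_3 = 5, x_4 = 7, y_4 = 3, z_4 = 4, r_4 = 2, x_5 = 8, y_5 = 3.5, z_5 = 2.5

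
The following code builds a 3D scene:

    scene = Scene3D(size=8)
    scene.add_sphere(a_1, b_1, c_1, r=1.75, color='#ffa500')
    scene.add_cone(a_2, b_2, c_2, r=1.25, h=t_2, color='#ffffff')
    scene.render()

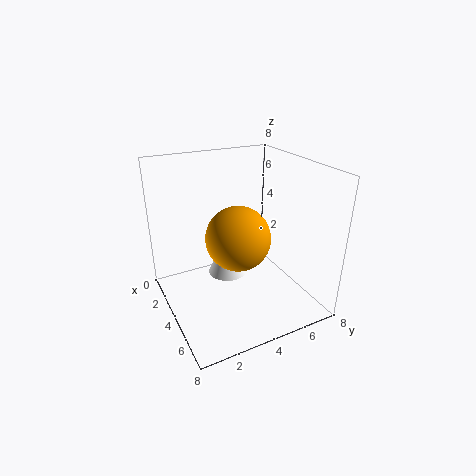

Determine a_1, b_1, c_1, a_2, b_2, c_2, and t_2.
a_1 = 4.5; b_1 = 3.75; c_1 = 4.25; a_2 = 1.5; b_2 = 4.5; c_2 = 0.25; t_2 = 3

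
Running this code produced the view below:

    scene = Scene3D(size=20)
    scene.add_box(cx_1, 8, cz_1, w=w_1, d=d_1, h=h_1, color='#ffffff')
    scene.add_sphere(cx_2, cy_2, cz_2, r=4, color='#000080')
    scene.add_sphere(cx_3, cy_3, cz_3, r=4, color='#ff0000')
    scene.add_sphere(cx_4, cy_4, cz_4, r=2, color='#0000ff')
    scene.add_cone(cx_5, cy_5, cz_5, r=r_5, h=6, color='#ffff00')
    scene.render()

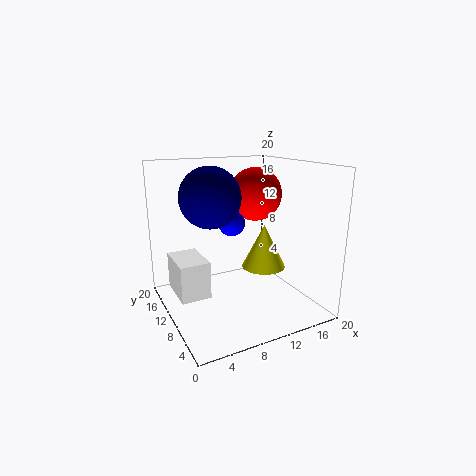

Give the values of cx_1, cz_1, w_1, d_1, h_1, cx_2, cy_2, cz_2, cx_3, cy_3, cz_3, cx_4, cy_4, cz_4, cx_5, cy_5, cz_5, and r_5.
cx_1 = 1, cz_1 = 3, w_1 = 4, d_1 = 6, h_1 = 5, cx_2 = 6, cy_2 = 10, cz_2 = 16, cx_3 = 15, cy_3 = 14, cz_3 = 15, cx_4 = 11, cy_4 = 14, cz_4 = 11, cx_5 = 13, cy_5 = 8, cz_5 = 6, r_5 = 3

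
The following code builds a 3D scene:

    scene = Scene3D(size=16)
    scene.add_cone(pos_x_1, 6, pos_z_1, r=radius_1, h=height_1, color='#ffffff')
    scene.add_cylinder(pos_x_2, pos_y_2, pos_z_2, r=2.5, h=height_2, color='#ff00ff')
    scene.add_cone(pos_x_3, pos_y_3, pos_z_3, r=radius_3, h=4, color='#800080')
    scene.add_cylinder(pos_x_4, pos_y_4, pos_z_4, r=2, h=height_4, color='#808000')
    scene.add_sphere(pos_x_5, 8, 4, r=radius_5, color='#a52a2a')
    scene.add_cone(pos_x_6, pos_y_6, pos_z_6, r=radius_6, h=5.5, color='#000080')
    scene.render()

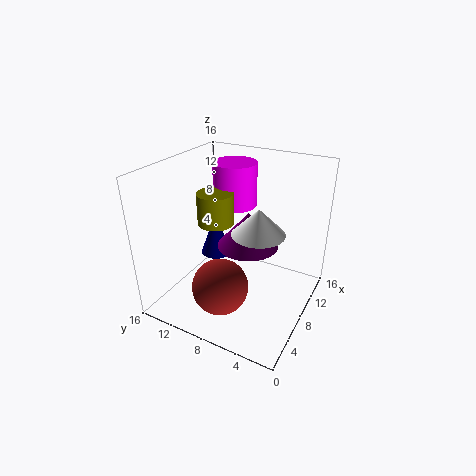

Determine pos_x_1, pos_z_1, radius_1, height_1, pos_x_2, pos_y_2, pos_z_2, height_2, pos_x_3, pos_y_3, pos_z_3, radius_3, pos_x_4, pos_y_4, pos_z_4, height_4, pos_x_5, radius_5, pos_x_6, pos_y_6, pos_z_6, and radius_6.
pos_x_1 = 9; pos_z_1 = 8.5; radius_1 = 3; height_1 = 3; pos_x_2 = 11; pos_y_2 = 10; pos_z_2 = 10.5; height_2 = 5; pos_x_3 = 9.5; pos_y_3 = 7.5; pos_z_3 = 6.5; radius_3 = 3.5; pos_x_4 = 7.5; pos_y_4 = 10.5; pos_z_4 = 9.5; height_4 = 3.5; pos_x_5 = 4; radius_5 = 3; pos_x_6 = 12; pos_y_6 = 13.5; pos_z_6 = 2.5; radius_6 = 2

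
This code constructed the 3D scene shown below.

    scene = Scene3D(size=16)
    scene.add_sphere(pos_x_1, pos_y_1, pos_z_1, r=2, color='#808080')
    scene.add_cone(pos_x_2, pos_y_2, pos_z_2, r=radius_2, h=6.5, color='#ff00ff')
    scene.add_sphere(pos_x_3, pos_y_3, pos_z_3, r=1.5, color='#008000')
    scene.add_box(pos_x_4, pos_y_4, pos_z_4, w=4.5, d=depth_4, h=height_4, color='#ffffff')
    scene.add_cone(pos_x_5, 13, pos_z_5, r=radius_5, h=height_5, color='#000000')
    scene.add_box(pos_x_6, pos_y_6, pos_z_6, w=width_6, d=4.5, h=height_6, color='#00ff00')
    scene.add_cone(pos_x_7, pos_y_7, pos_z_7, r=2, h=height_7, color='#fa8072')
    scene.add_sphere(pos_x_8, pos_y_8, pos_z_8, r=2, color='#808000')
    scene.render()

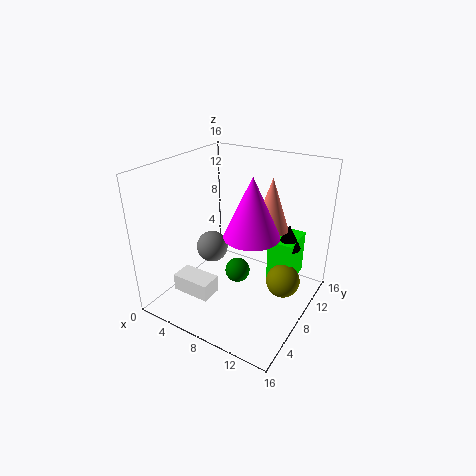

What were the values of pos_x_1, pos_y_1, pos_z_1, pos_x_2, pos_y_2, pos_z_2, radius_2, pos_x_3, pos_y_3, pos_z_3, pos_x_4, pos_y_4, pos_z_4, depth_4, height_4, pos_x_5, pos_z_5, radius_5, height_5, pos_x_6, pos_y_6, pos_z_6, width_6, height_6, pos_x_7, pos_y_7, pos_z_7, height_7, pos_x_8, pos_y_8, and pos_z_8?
pos_x_1 = 2.5
pos_y_1 = 10.5
pos_z_1 = 4
pos_x_2 = 10
pos_y_2 = 7.5
pos_z_2 = 9
radius_2 = 3
pos_x_3 = 7
pos_y_3 = 9.5
pos_z_3 = 2.5
pos_x_4 = 2
pos_y_4 = 3.5
pos_z_4 = 1.5
depth_4 = 2.5
height_4 = 2
pos_x_5 = 12
pos_z_5 = 5.5
radius_5 = 1.5
height_5 = 3
pos_x_6 = 10
pos_y_6 = 11.5
pos_z_6 = 1
width_6 = 3
height_6 = 5.5
pos_x_7 = 10.5
pos_y_7 = 11
pos_z_7 = 8.5
height_7 = 6
pos_x_8 = 12.5
pos_y_8 = 11
pos_z_8 = 2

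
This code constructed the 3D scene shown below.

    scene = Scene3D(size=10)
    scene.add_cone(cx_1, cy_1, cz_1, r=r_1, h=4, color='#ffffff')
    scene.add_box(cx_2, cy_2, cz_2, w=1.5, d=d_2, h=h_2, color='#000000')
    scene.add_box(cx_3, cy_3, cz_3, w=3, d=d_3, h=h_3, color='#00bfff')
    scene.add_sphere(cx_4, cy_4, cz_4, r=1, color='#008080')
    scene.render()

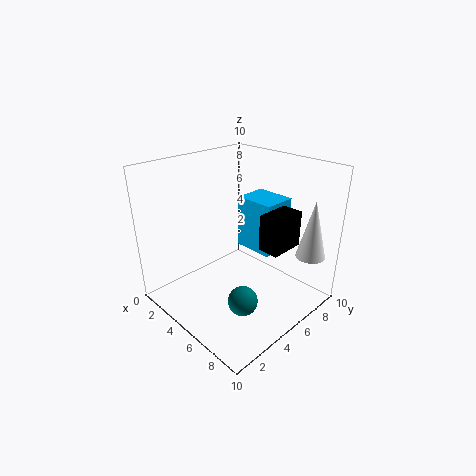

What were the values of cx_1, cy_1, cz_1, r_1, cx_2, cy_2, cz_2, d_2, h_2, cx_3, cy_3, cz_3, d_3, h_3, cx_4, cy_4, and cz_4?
cx_1 = 9
cy_1 = 8
cz_1 = 4
r_1 = 1
cx_2 = 6.5
cy_2 = 5.5
cz_2 = 4.5
d_2 = 2.5
h_2 = 2.5
cx_3 = 3
cy_3 = 7
cz_3 = 3
d_3 = 2.5
h_3 = 4
cx_4 = 7
cy_4 = 3.5
cz_4 = 1.5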